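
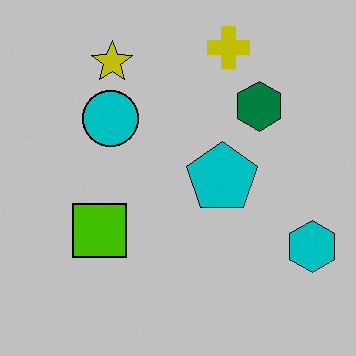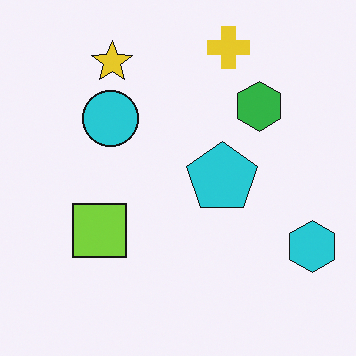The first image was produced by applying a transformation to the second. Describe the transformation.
This is the original image heavily posterized to just a handful of flat colors.

Each flat color has snapped to a coarser quantized level — most visibly, the near-white background has dropped to a flat grey.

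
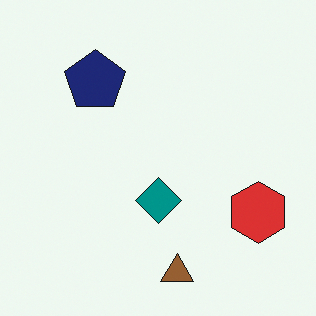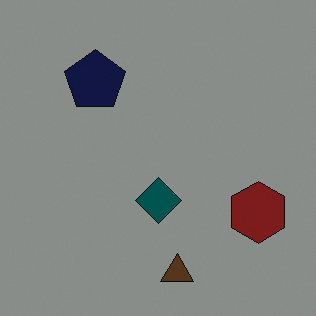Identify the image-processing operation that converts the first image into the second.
The image was substantially darkened.

Every pixel — background and shapes alike — is uniformly darkened.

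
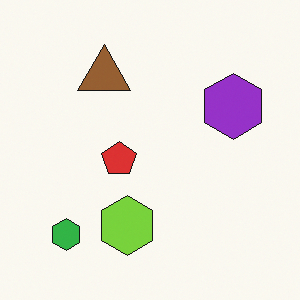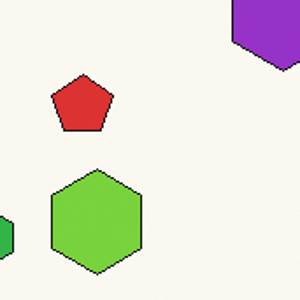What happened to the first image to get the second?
The image was cropped tightly and scaled back up.

The visible shapes are larger and the field of view is narrower; shapes near the original edges may be partly or wholly outside the frame — a crop-and-rescale.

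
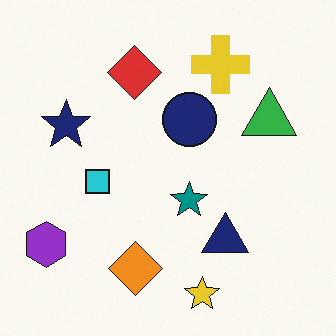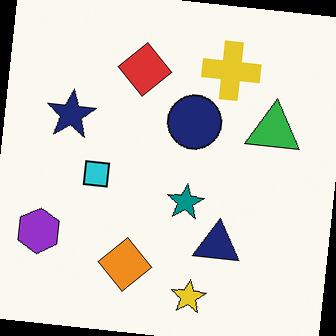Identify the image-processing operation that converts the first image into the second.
This is the original image rotated clockwise by a few degrees.

Every shape is tilted by the same angle and the image corners show triangular fill wedges — a whole-image rotation by a non-right angle.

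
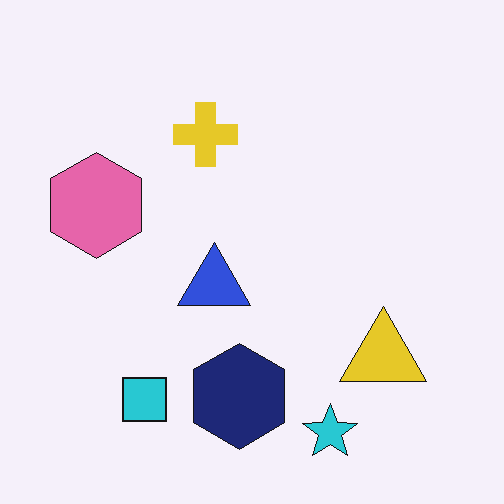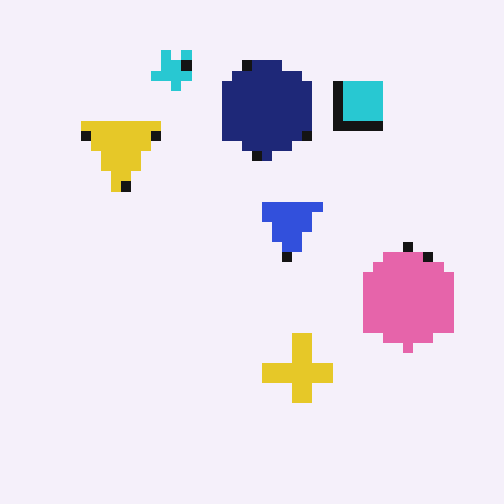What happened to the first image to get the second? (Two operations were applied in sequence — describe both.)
The second image is the first heavily pixelated into large blocks, then rotated 180°.

Shapes are reduced to large square blocks; fine edges and outlines are lost — a downscale-then-upscale (mosaic) effect. The cyan star sits in the bottom of the first image and the top of the second — consistent with a whole-image 180° rotation.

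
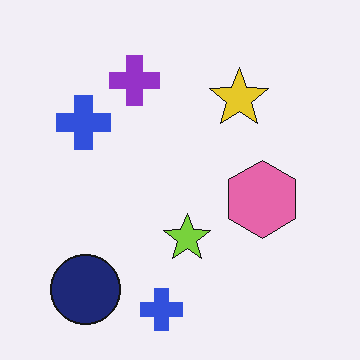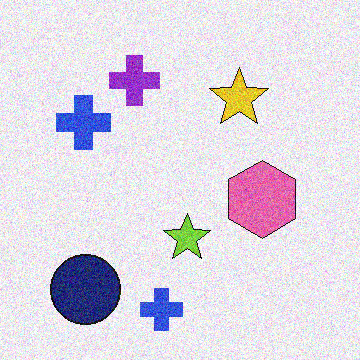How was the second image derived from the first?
It was degraded with moderate additive noise.

Random speckle covers the whole image, including the flat background.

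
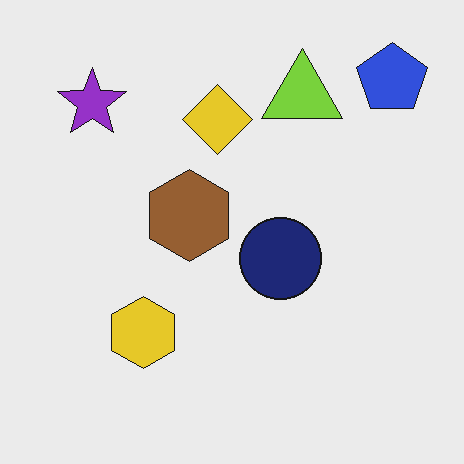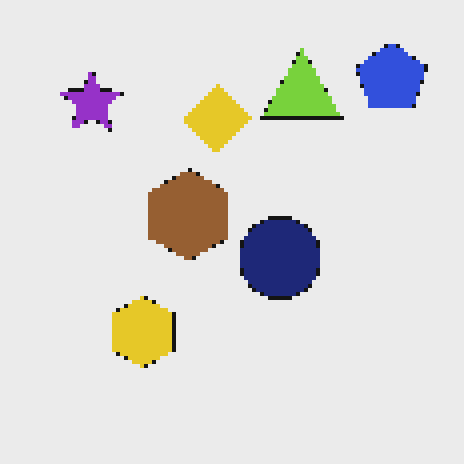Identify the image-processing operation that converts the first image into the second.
It was lightly pixelated (a mild mosaic effect).

Shapes are reduced to large square blocks; fine edges and outlines are lost — a downscale-then-upscale (mosaic) effect.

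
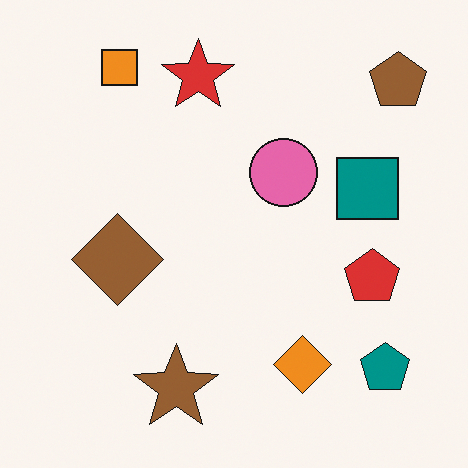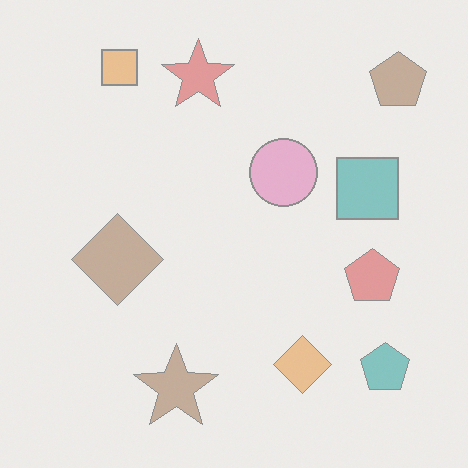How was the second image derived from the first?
It was washed out (contrast reduced).

Tones are pushed toward mid-grey across the whole image — a global contrast change.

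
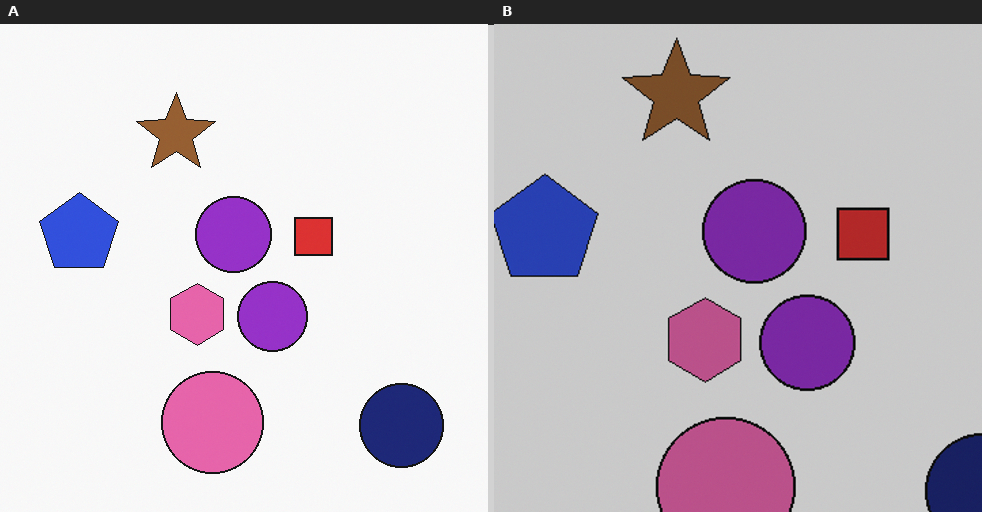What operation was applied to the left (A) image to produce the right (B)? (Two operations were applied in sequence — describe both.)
The transformation is: cropped slightly and scaled back up, then slightly darkened.

The visible shapes are larger and the field of view is narrower; shapes near the original edges may be partly or wholly outside the frame — a crop-and-rescale. Every pixel — background and shapes alike — is uniformly darkened.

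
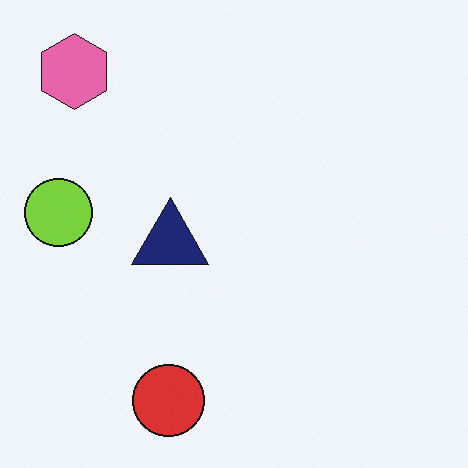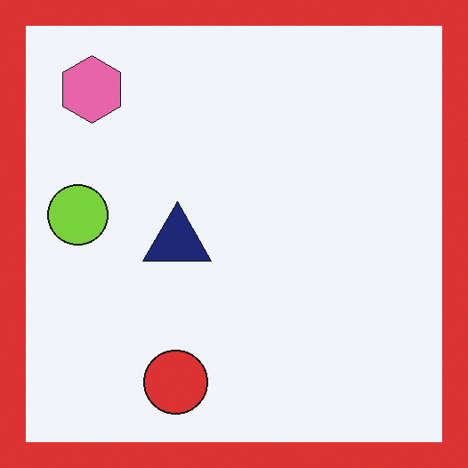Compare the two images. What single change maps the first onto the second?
This is the original image framed with a red border.

A solid red frame runs around the edge of the second image, with the content slightly shrunk inside it.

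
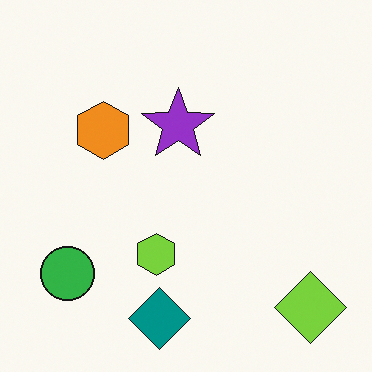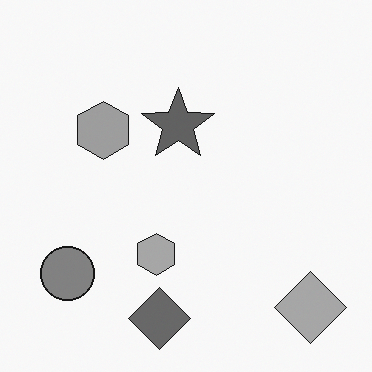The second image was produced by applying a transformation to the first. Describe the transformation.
The image was converted to grayscale.

All color is removed — every shape is now a shade of grey.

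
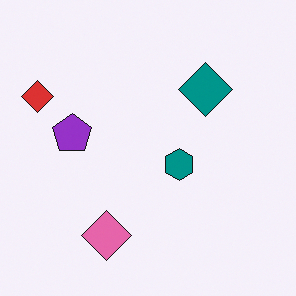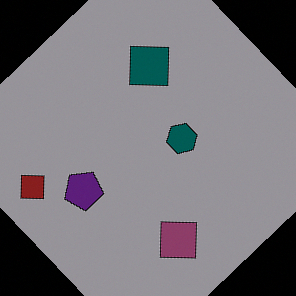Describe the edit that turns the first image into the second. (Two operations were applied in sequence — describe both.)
This is the original image substantially darkened, then rotated counter-clockwise by a large amount — several tens of degrees.

Every pixel — background and shapes alike — is uniformly darkened. Every shape is tilted by the same angle and the image corners show triangular fill wedges — a whole-image rotation by a non-right angle.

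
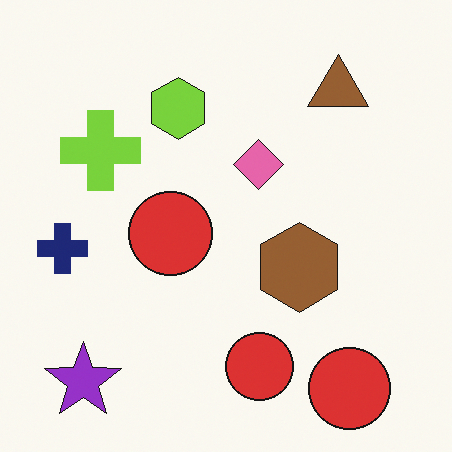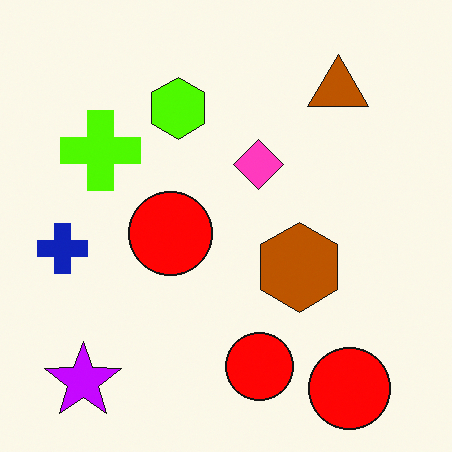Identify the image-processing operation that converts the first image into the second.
It was made much more vivid (saturation change).

All colors are more vivid — a global saturation change.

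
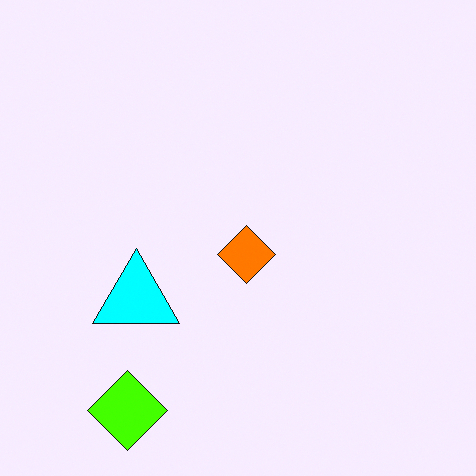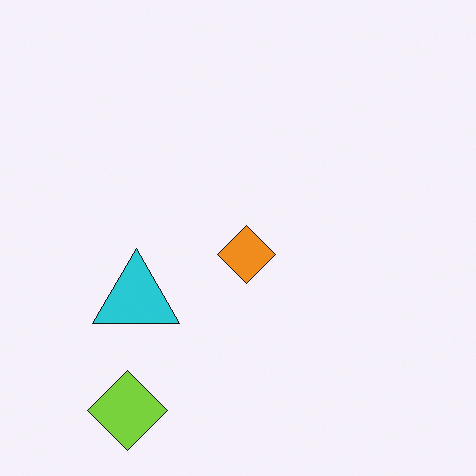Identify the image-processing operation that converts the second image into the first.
The image was heavily oversaturated.

All colors are more vivid — a global saturation change.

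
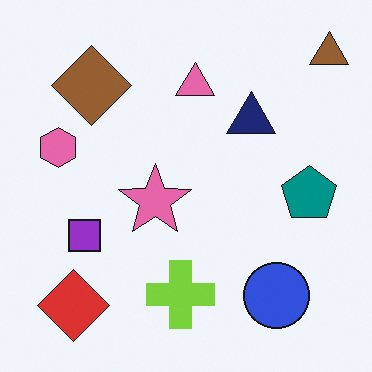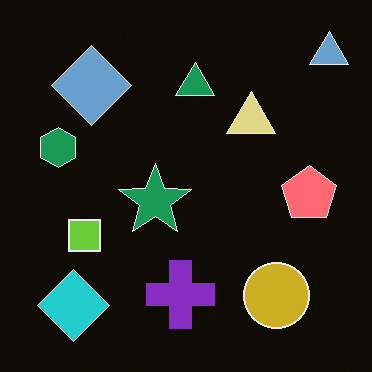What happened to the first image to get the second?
It was color-inverted (negative).

The light background has become dark and every shape's color is its complement — a photographic negative.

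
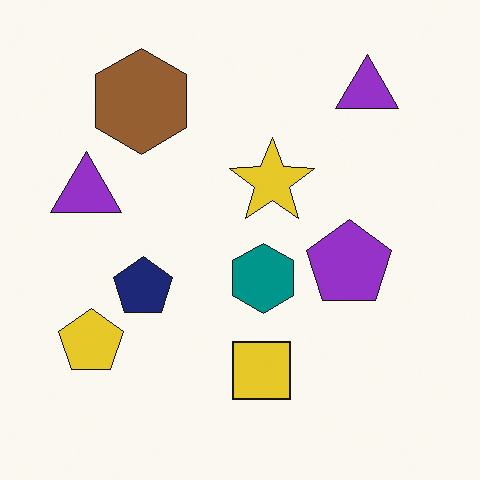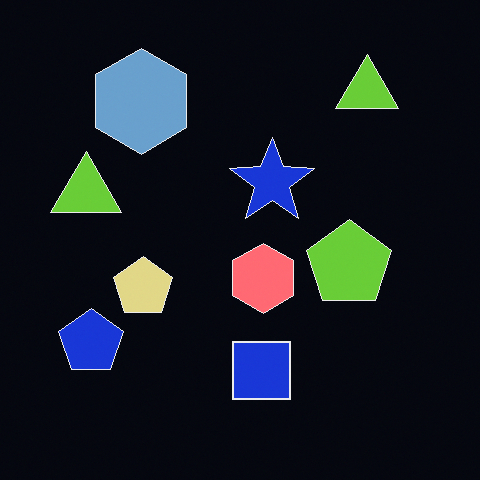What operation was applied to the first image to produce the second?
Color-inverted (negative).

The light background has become dark and every shape's color is its complement — a photographic negative.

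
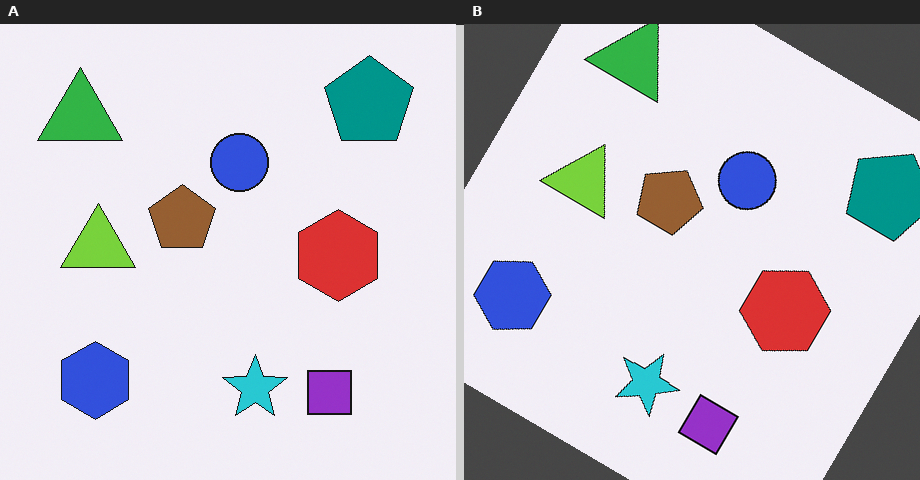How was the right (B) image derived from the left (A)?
The image was rotated clockwise by a large amount — several tens of degrees.

Every shape is tilted by the same angle and the image corners show triangular fill wedges — a whole-image rotation by a non-right angle.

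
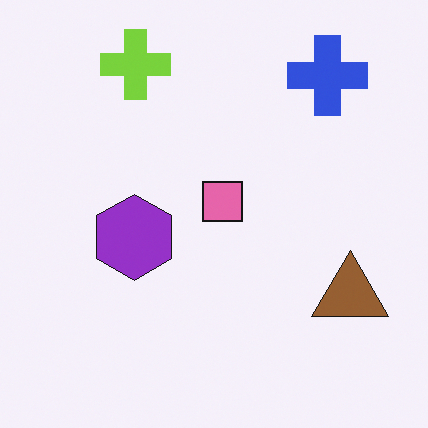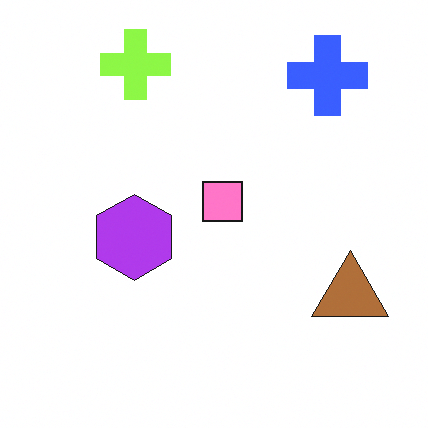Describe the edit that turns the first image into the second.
This is the original image brightened a little.

Every pixel — background and shapes alike — is uniformly brightened.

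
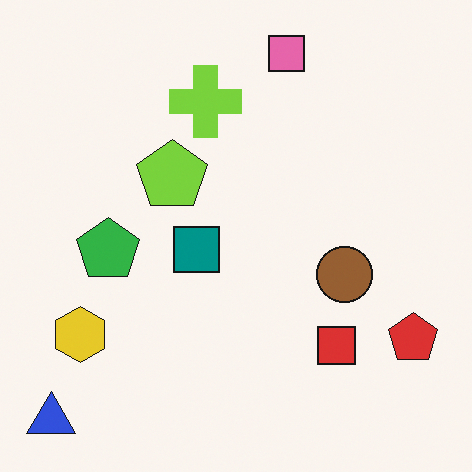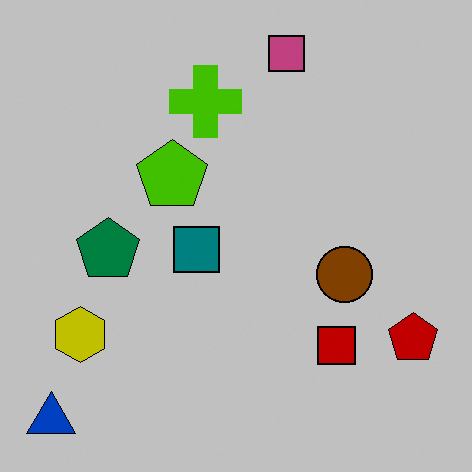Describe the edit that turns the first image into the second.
This is the original image heavily posterized to just a handful of flat colors.

Each flat color has snapped to a coarser quantized level — most visibly, the near-white background has dropped to a flat grey.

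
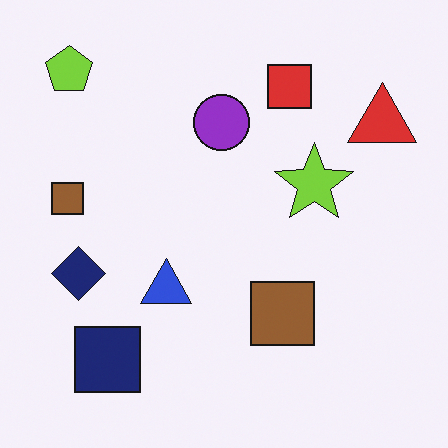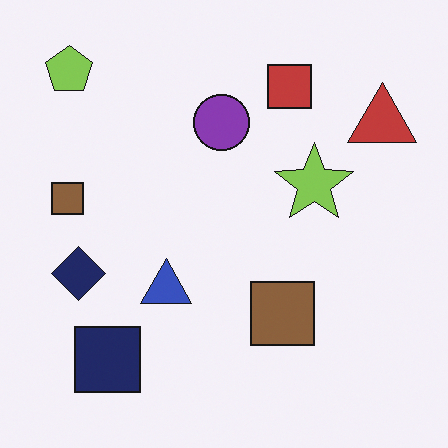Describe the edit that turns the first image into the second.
The image was slightly desaturated.

All colors are more muted and greyish — a global saturation change.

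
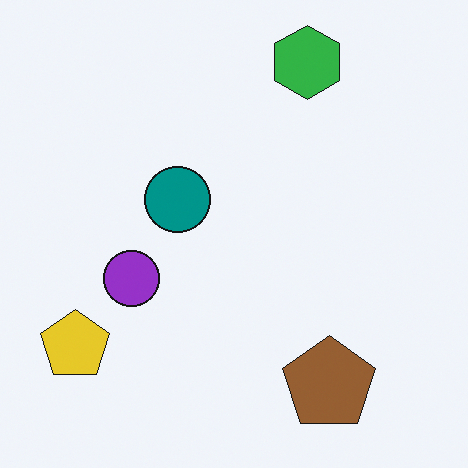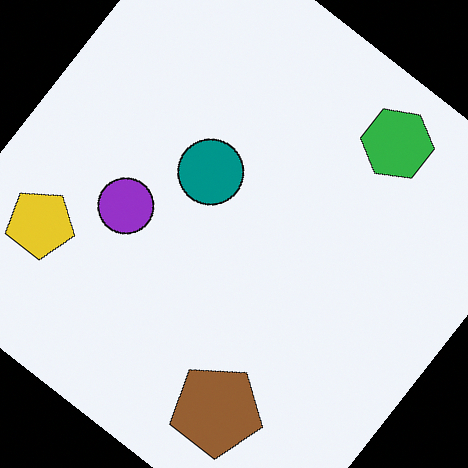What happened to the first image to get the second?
The second image is the first rotated clockwise by a large amount — several tens of degrees.

Every shape is tilted by the same angle and the image corners show triangular fill wedges — a whole-image rotation by a non-right angle.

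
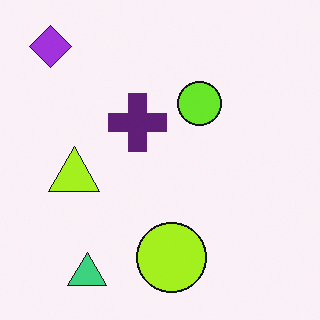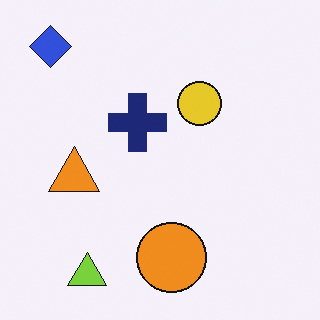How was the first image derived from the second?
Hue-shifted by a small amount.

Every shape's color has rotated by the same amount around the hue wheel — a uniform hue shift.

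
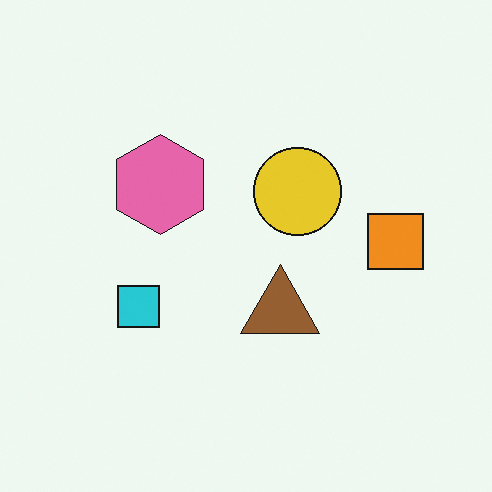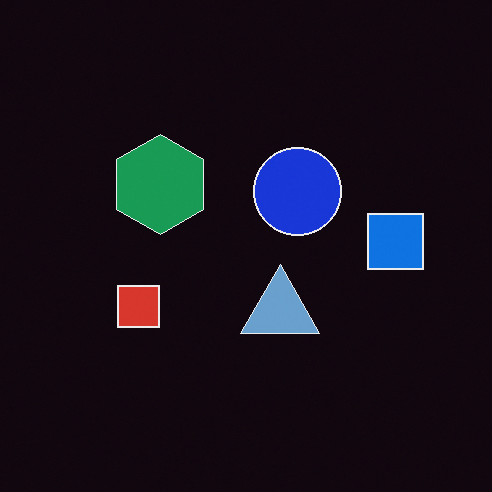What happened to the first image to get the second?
The image was color-inverted (negative).

The light background has become dark and every shape's color is its complement — a photographic negative.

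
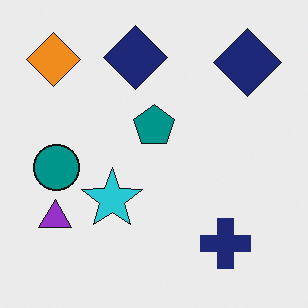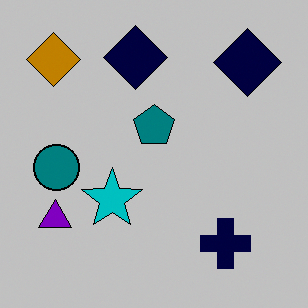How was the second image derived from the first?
This is the original image aggressively posterized.

Each flat color has snapped to a coarser quantized level — most visibly, the near-white background has dropped to a flat grey.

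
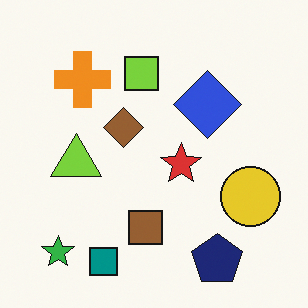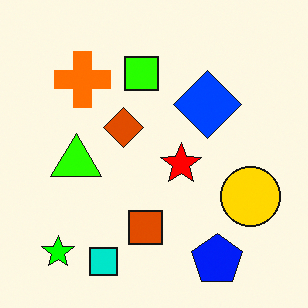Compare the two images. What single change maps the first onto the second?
The transformation is: made much more vivid (saturation change).

All colors are more vivid — a global saturation change.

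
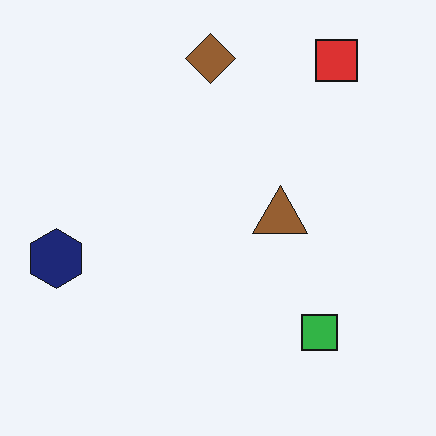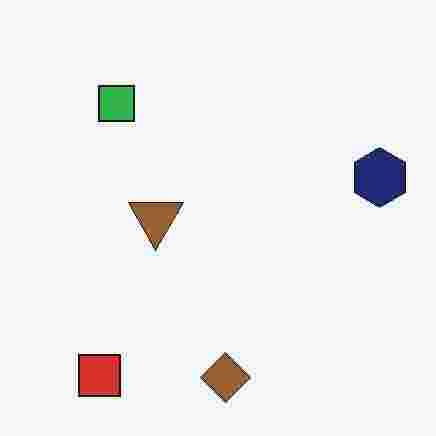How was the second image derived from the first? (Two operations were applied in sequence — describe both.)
The second image is the first rotated 180°, then heavily JPEG-compressed with obvious blocking artifacts.

The red square sits in the top-right of the first image and the bottom-left of the second — consistent with a whole-image 180° rotation. Blocky 8×8 compression artifacts appear around shape edges and the flat background shows ringing — characteristic JPEG degradation.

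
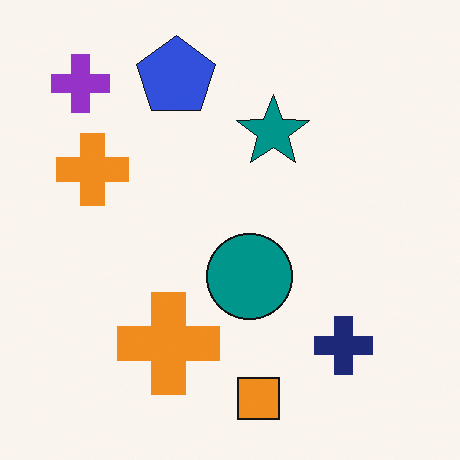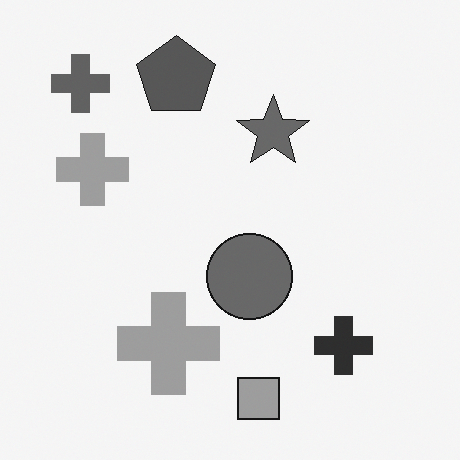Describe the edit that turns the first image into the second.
The transformation is: converted to grayscale.

All color is removed — every shape is now a shade of grey.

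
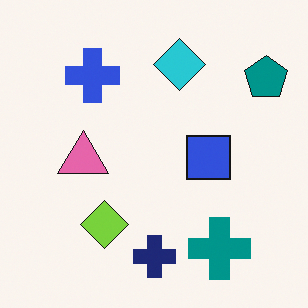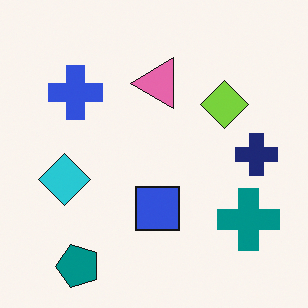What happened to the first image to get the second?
The image was transposed (reflected across the top-left ↔ bottom-right diagonal).

Shapes have swapped their row and column positions — what was in the top-right is now in the bottom-left — a diagonal reflection.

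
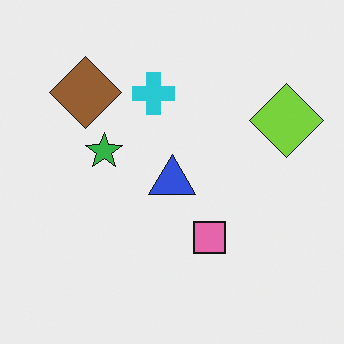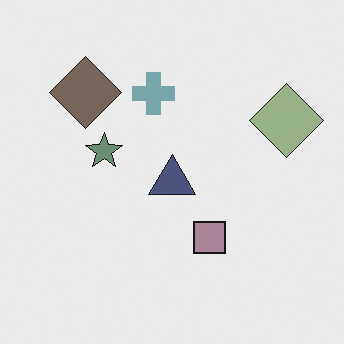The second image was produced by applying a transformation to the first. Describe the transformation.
Heavily desaturated.

All colors are more muted and greyish — a global saturation change.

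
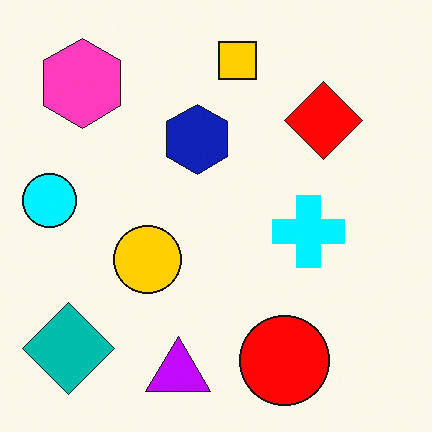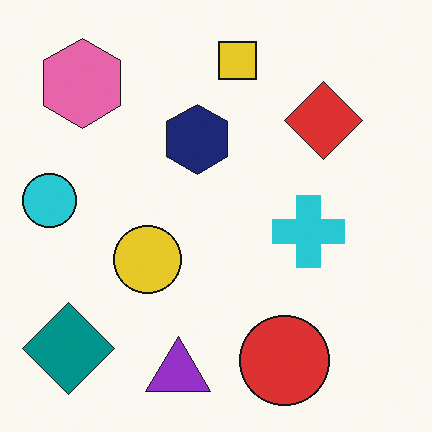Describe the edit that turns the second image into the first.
The transformation is: heavily oversaturated.

All colors are more vivid — a global saturation change.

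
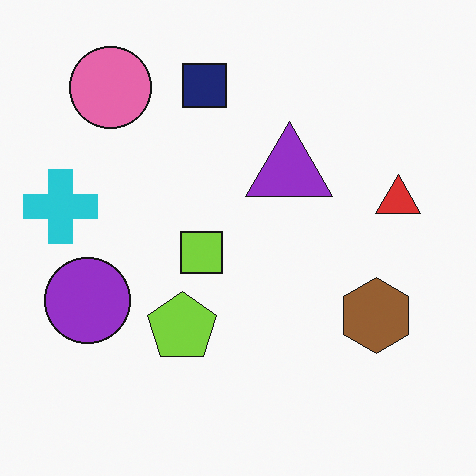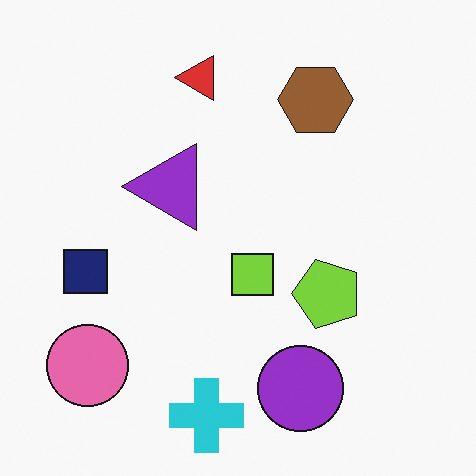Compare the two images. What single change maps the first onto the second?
This is the original image rotated 90° counter-clockwise.

The pink circle sits in the top-left of the first image and the bottom-left of the second — consistent with a whole-image 90° counter-clockwise rotation.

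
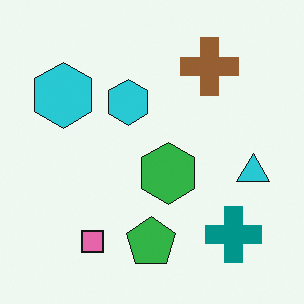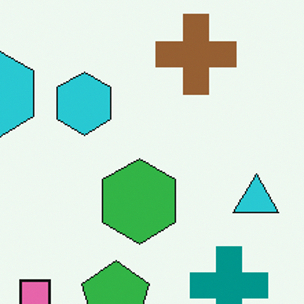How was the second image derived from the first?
The transformation is: cropped to a modestly smaller region and rescaled.

The visible shapes are larger and the field of view is narrower; shapes near the original edges may be partly or wholly outside the frame — a crop-and-rescale.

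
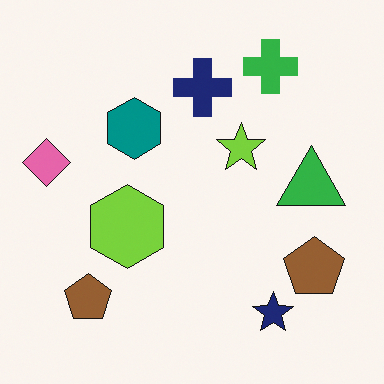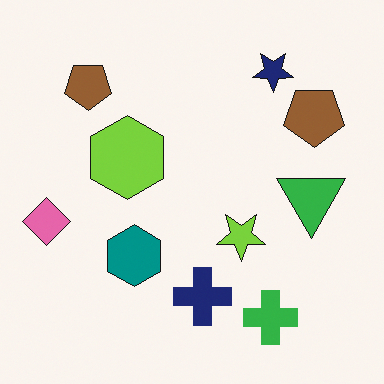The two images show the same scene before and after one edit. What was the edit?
Flipped vertically (top ↔ bottom).

The green cross is in the top-right of the first image and the bottom-right of the second — shapes on opposite sides of the horizontal midline have swapped in a mirror flip.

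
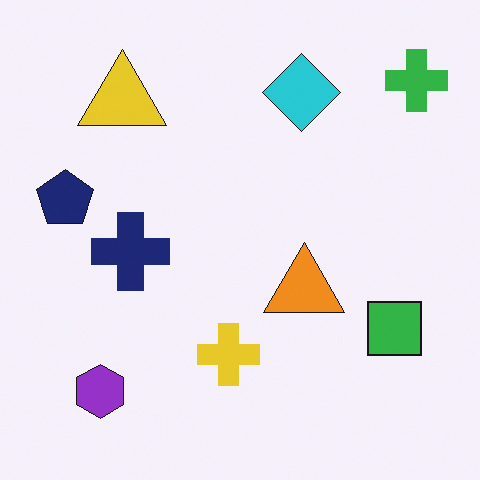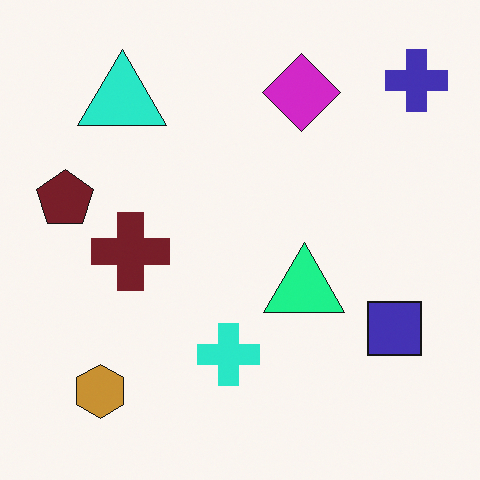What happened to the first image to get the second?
This is the original image hue-shifted by a moderate amount.

Every shape's color has rotated by the same amount around the hue wheel — a uniform hue shift.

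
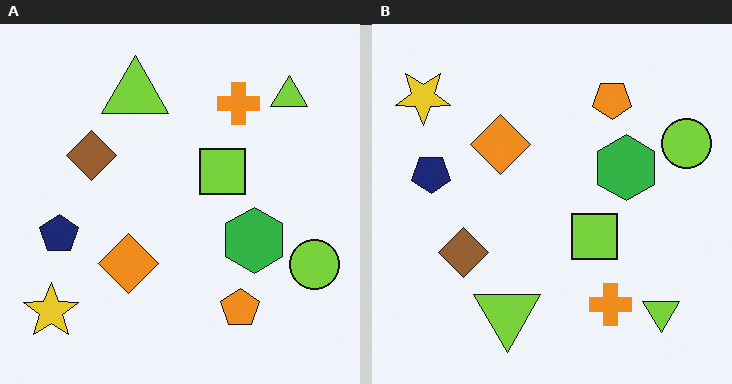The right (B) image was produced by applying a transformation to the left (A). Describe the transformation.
The right (B) image is the left (A) flipped vertically (top ↔ bottom).

The yellow star is in the bottom-left of the left (A) image and the top-left of the right (B) — shapes on opposite sides of the horizontal midline have swapped in a mirror flip.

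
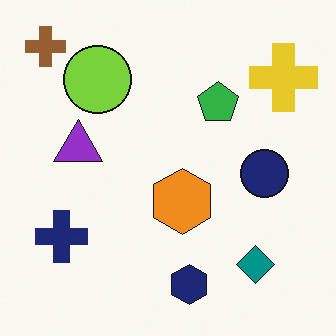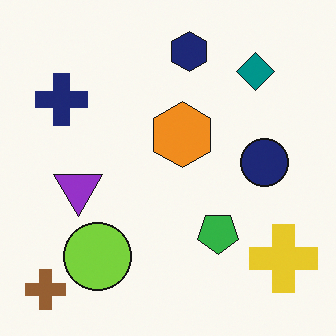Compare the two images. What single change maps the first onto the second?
It was flipped vertically (top ↔ bottom).

The brown cross is in the top-left of the first image and the bottom-left of the second — shapes on opposite sides of the horizontal midline have swapped in a mirror flip.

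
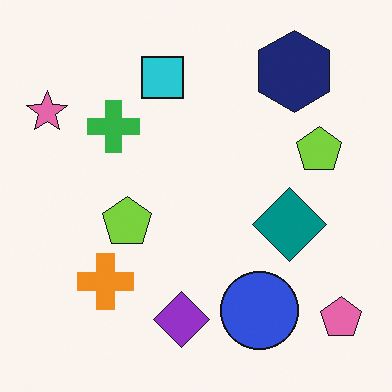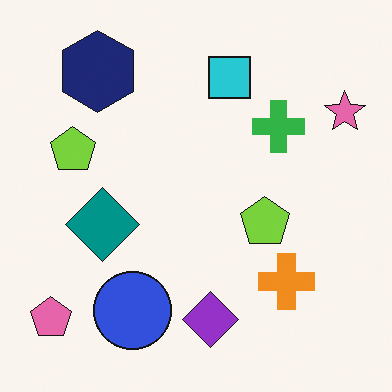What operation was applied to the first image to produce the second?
The image was flipped horizontally (left ↔ right).

The pink star is in the top-left of the first image and the top-right of the second — shapes on opposite sides of the vertical midline have swapped in a mirror flip.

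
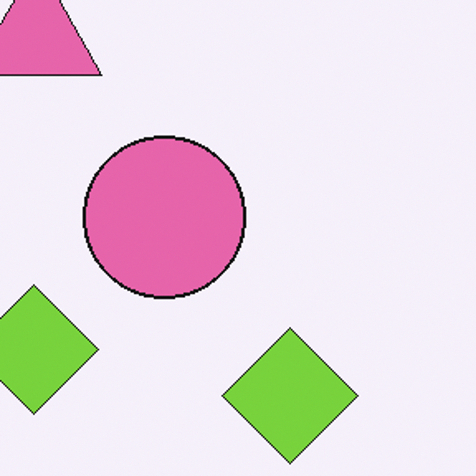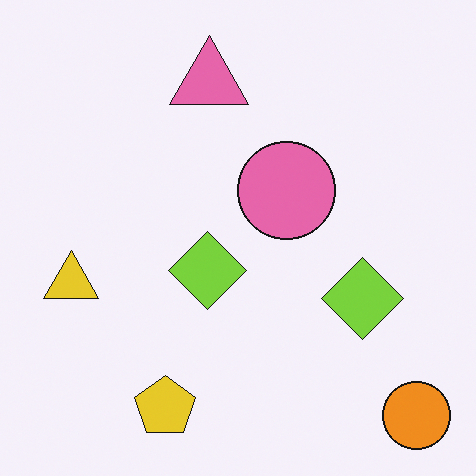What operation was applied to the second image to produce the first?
This is the original image cropped tightly and scaled back up.

The visible shapes are larger and the field of view is narrower; shapes near the original edges may be partly or wholly outside the frame — a crop-and-rescale.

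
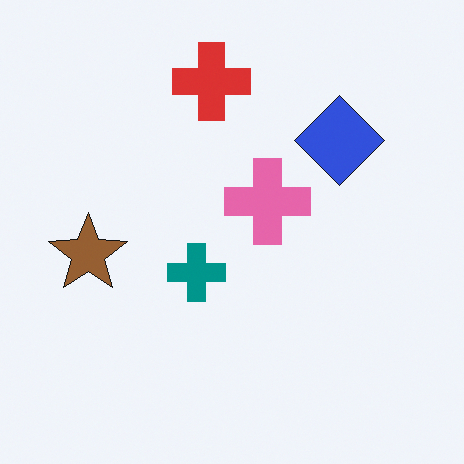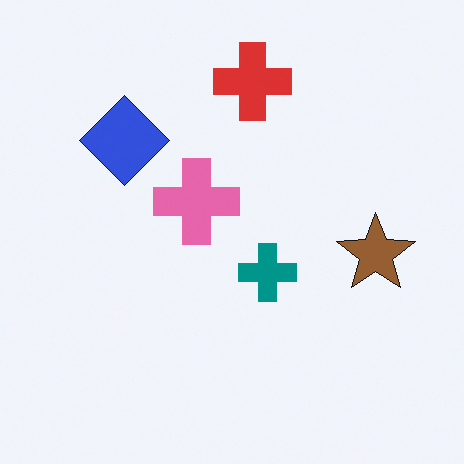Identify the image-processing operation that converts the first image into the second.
Flipped horizontally (left ↔ right).

The brown star is in the left of the first image and the right of the second — shapes on opposite sides of the vertical midline have swapped in a mirror flip.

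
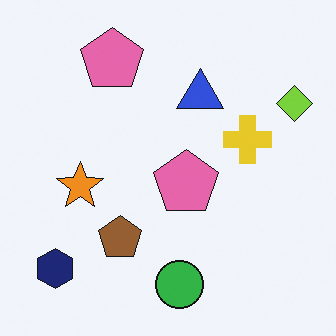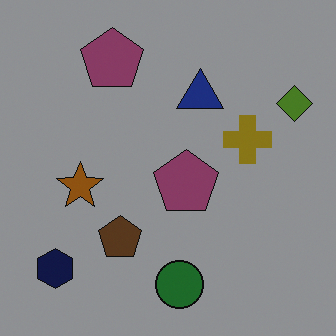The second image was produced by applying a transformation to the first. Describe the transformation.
The image was noticeably darkened.

Every pixel — background and shapes alike — is uniformly darkened.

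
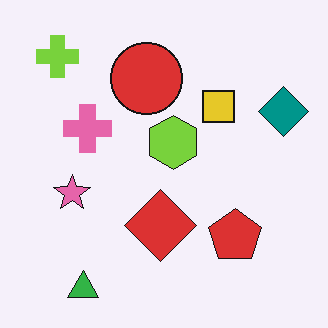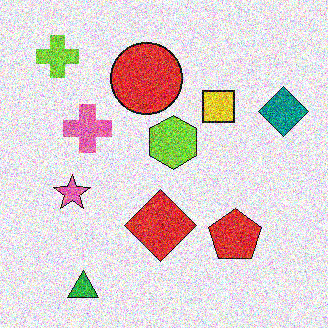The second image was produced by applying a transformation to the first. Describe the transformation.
The second image is the first degraded with strong gaussian noise.

Random speckle covers the whole image, including the flat background.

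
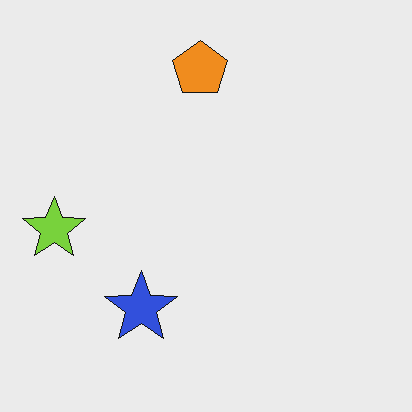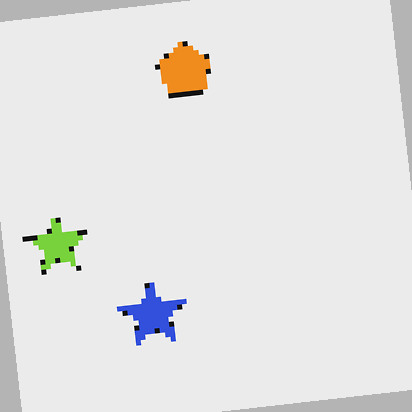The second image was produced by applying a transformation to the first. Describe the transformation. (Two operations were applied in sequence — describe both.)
Mildly pixelated, then rotated counter-clockwise by a small amount.

Shapes are reduced to large square blocks; fine edges and outlines are lost — a downscale-then-upscale (mosaic) effect. Every shape is tilted by the same angle and the image corners show triangular fill wedges — a whole-image rotation by a non-right angle.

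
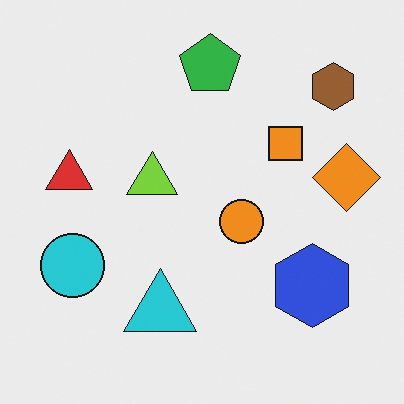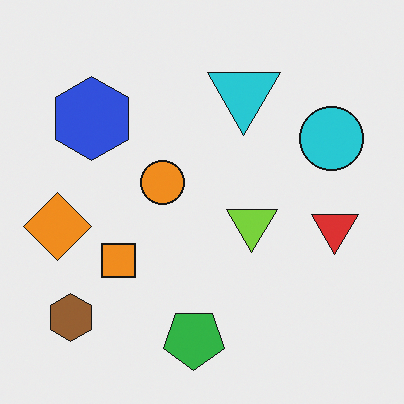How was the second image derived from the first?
It was rotated 180°.

The brown hexagon sits in the top-right of the first image and the bottom-left of the second — consistent with a whole-image 180° rotation.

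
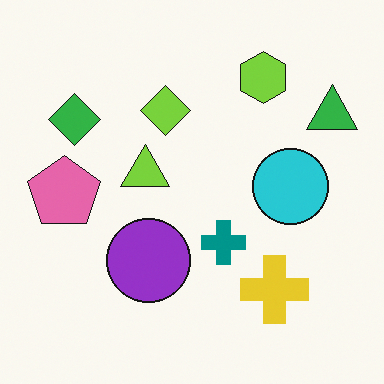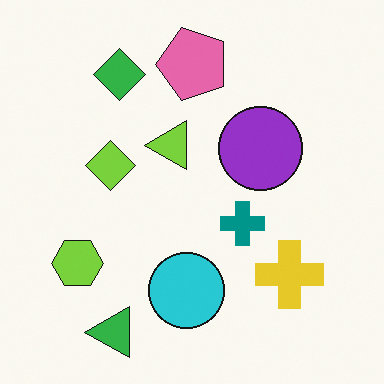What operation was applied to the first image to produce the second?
The second image is the first transposed (reflected across the top-left ↔ bottom-right diagonal).

Shapes have swapped their row and column positions — what was in the top-right is now in the bottom-left — a diagonal reflection.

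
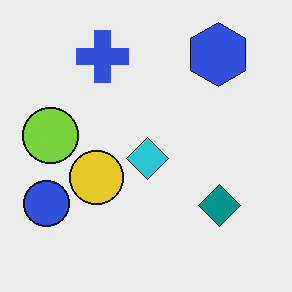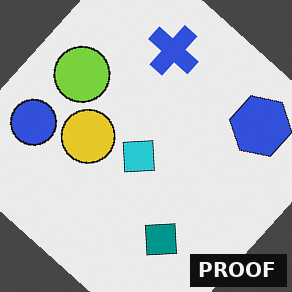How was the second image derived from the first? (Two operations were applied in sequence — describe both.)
Rotated clockwise by a large amount — several tens of degrees, then watermarked with the text "PROOF" in the lower-right corner.

Every shape is tilted by the same angle and the image corners show triangular fill wedges — a whole-image rotation by a non-right angle. A dark label reading "PROOF" appears in the lower-right corner.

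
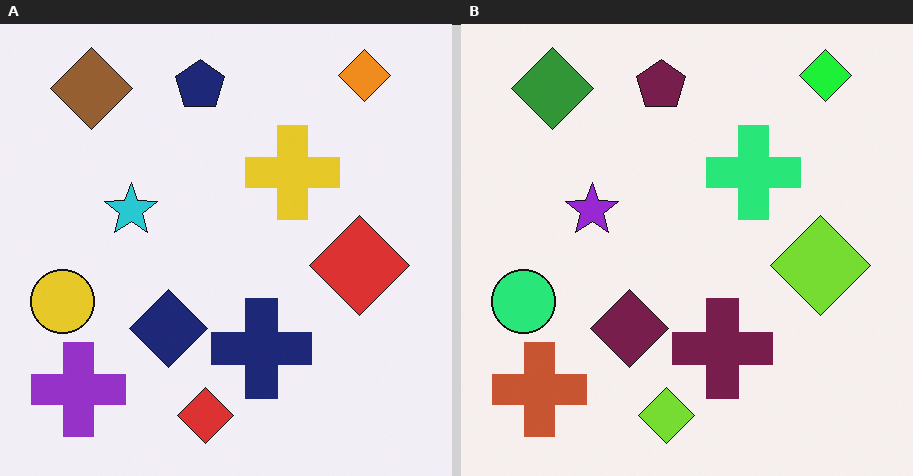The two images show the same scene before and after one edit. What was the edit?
The transformation is: hue-shifted by a moderate amount.

Every shape's color has rotated by the same amount around the hue wheel — a uniform hue shift.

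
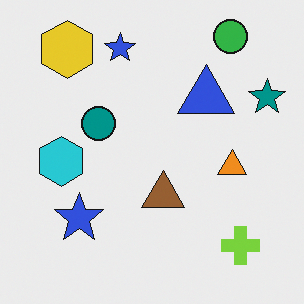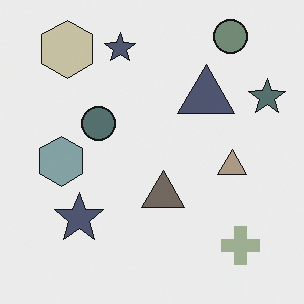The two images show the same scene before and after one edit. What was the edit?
This is the original image heavily desaturated.

All colors are more muted and greyish — a global saturation change.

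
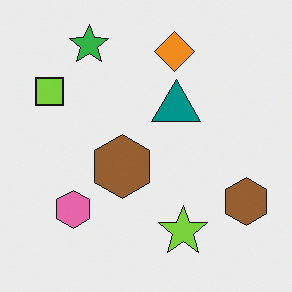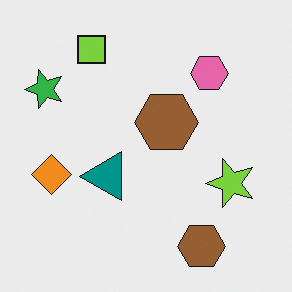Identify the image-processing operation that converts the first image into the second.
This is the original image transposed (reflected across the top-left ↔ bottom-right diagonal).

Shapes have swapped their row and column positions — what was in the top-right is now in the bottom-left — a diagonal reflection.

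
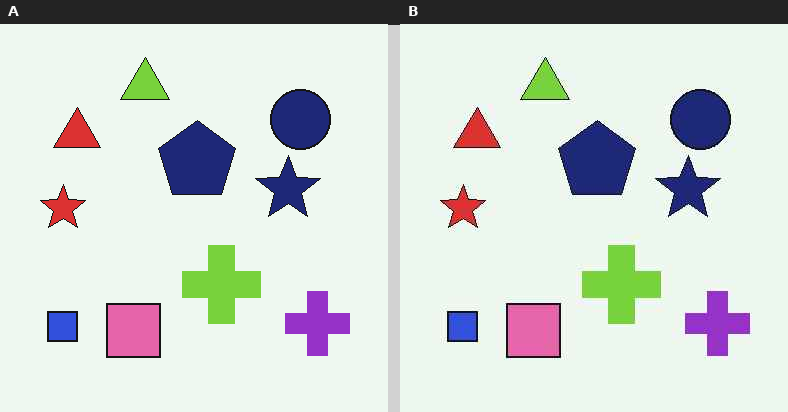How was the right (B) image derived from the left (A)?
Given moderate JPEG compression.

Blocky 8×8 compression artifacts appear around shape edges and the flat background shows ringing — characteristic JPEG degradation.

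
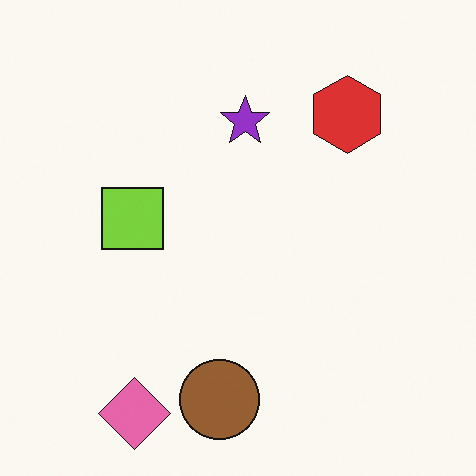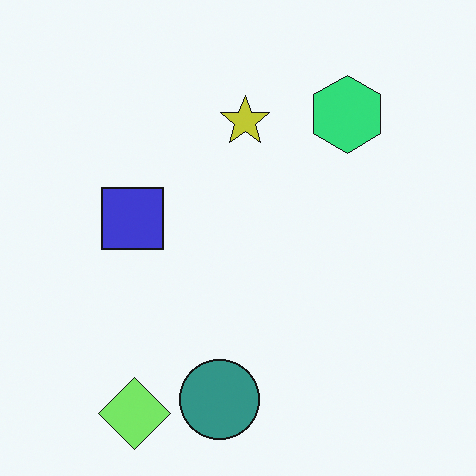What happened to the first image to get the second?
The second image is the first hue-shifted noticeably.

Every shape's color has rotated by the same amount around the hue wheel — a uniform hue shift.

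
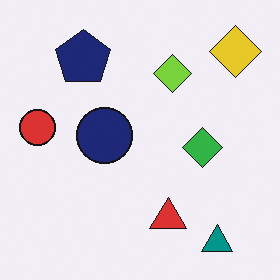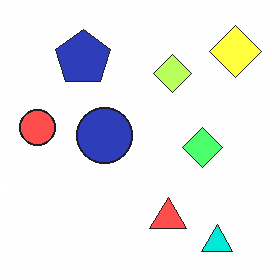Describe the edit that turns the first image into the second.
The image was brightened a lot.

Every pixel — background and shapes alike — is uniformly brightened.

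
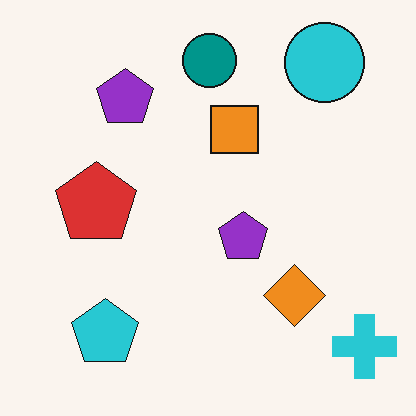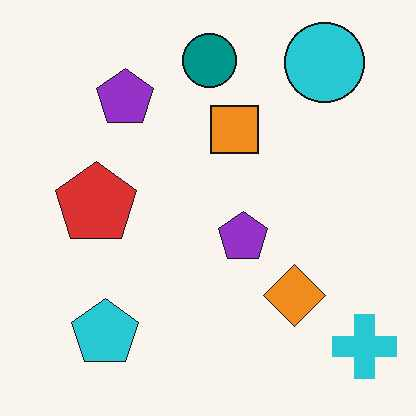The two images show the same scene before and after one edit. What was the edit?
This is the original image JPEG-compressed with visible artifacts.

Blocky 8×8 compression artifacts appear around shape edges and the flat background shows ringing — characteristic JPEG degradation.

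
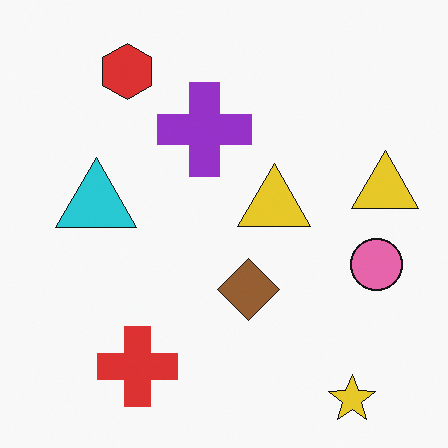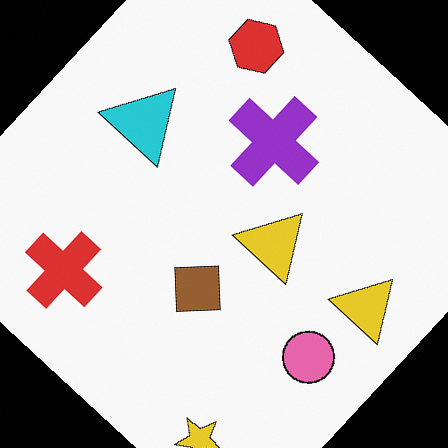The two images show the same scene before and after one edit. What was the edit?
The second image is the first rotated clockwise by a large amount — several tens of degrees.

Every shape is tilted by the same angle and the image corners show triangular fill wedges — a whole-image rotation by a non-right angle.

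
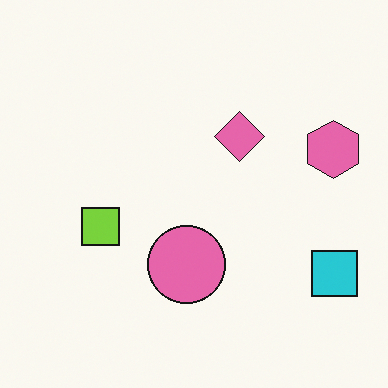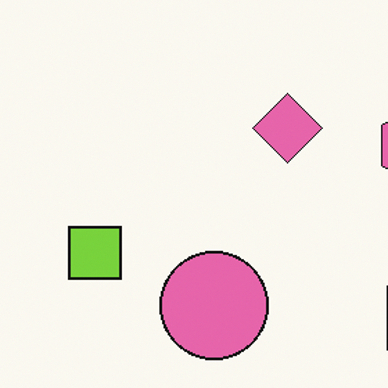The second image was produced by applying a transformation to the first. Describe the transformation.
The image was cropped slightly and scaled back up.

The visible shapes are larger and the field of view is narrower; shapes near the original edges may be partly or wholly outside the frame — a crop-and-rescale.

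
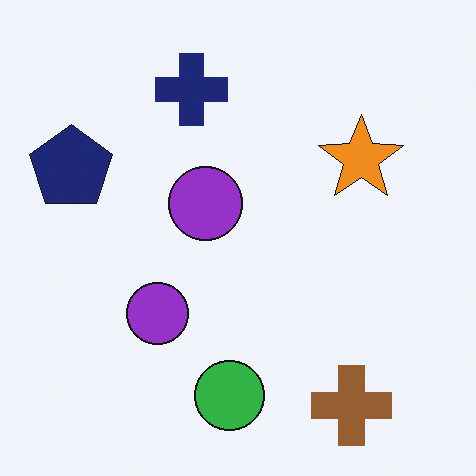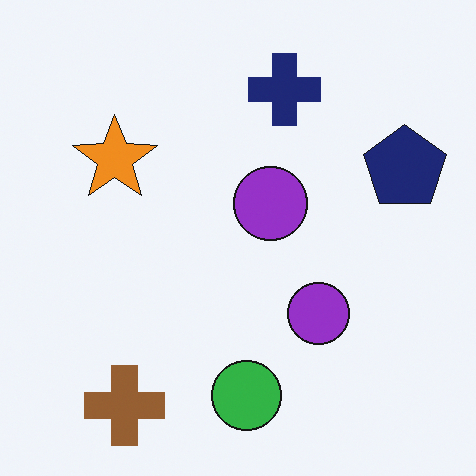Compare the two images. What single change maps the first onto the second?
The transformation is: flipped horizontally (left ↔ right).

The navy pentagon is in the left of the first image and the right of the second — shapes on opposite sides of the vertical midline have swapped in a mirror flip.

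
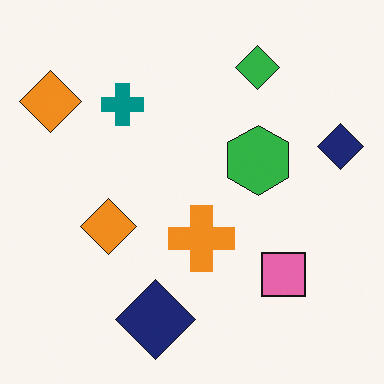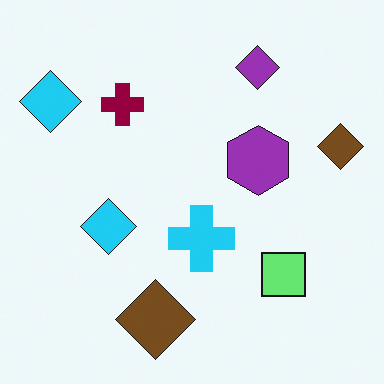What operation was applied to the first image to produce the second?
The image was hue-shifted by a large amount.

Every shape's color has rotated by the same amount around the hue wheel — a uniform hue shift.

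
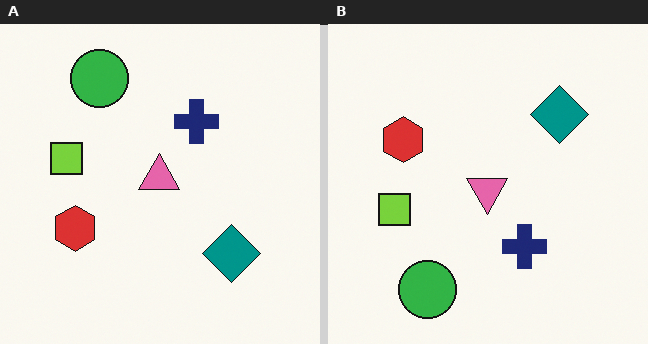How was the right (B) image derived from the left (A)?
The transformation is: flipped vertically (top ↔ bottom).

The green circle is in the top-left of the left (A) image and the bottom-left of the right (B) — shapes on opposite sides of the horizontal midline have swapped in a mirror flip.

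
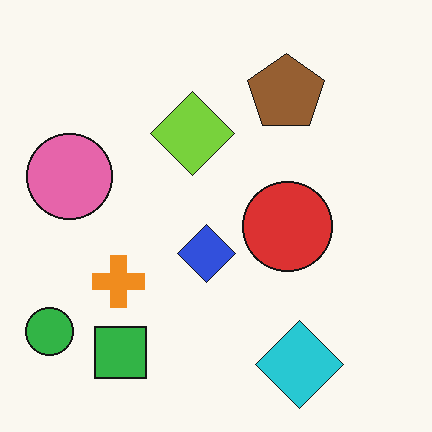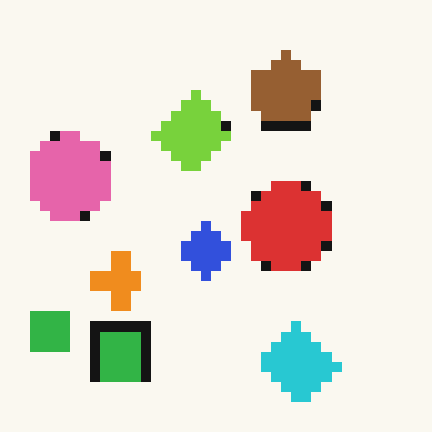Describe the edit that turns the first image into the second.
It was coarsely pixelated.

Shapes are reduced to large square blocks; fine edges and outlines are lost — a downscale-then-upscale (mosaic) effect.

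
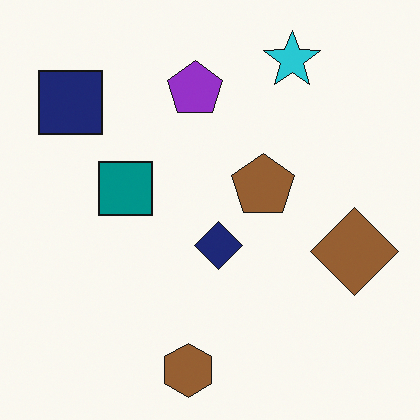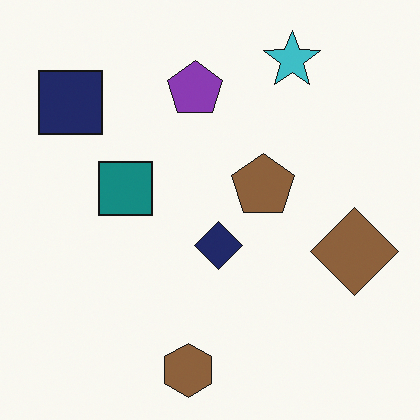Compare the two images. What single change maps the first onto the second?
Slightly desaturated.

All colors are more muted and greyish — a global saturation change.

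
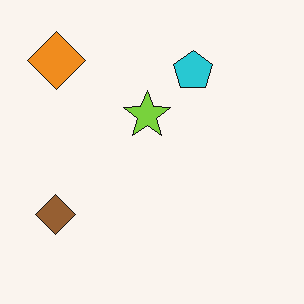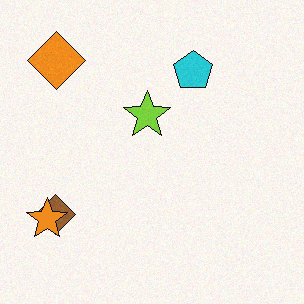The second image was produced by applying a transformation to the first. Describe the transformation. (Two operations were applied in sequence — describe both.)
This is the original image degraded with subtle gaussian noise, then overlaid with an additional orange star.

Random speckle covers the whole image, including the flat background. An orange star appears in the second image that is absent from the first.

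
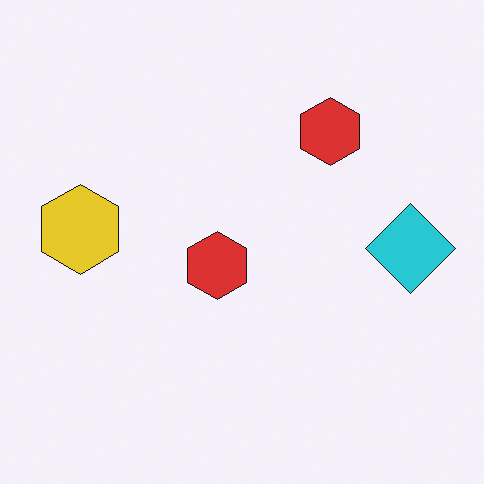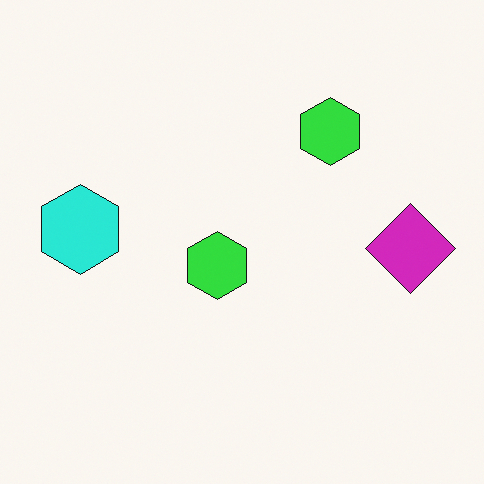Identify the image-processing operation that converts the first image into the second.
It was hue-shifted noticeably.

Every shape's color has rotated by the same amount around the hue wheel — a uniform hue shift.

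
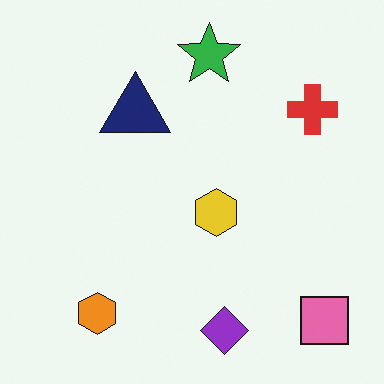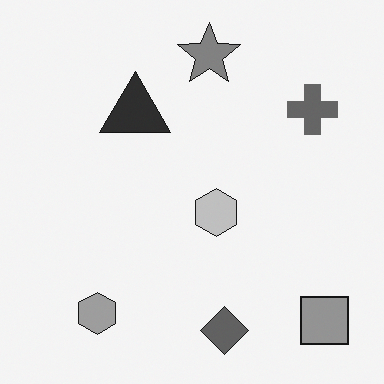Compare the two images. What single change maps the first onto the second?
Converted to grayscale.

All color is removed — every shape is now a shade of grey.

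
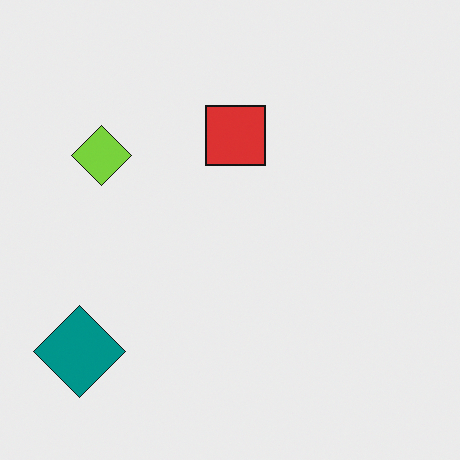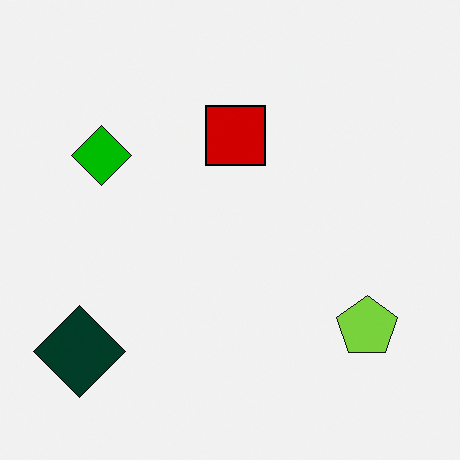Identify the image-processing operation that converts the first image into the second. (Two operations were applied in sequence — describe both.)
It was given much higher contrast, then overlaid with an additional lime pentagon.

Tones are pushed away from mid-grey across the whole image — a global contrast change. A lime pentagon appears in the second image that is absent from the first.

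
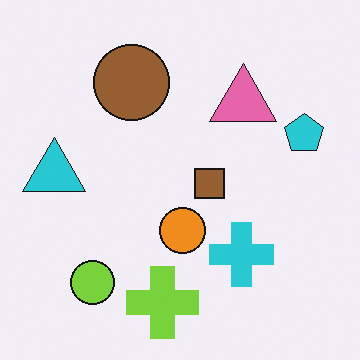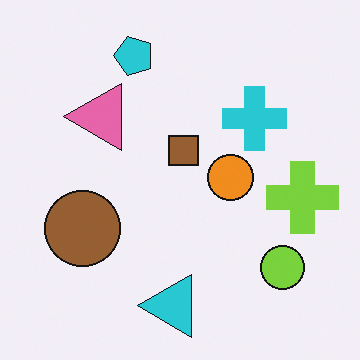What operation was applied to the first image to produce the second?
The second image is the first rotated 90° counter-clockwise.

The lime circle sits in the bottom-left of the first image and the bottom-right of the second — consistent with a whole-image 90° counter-clockwise rotation.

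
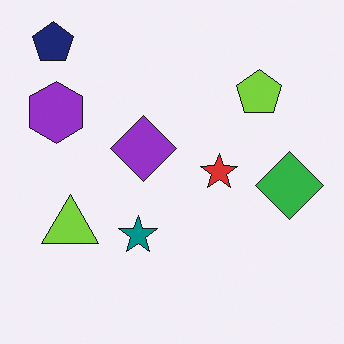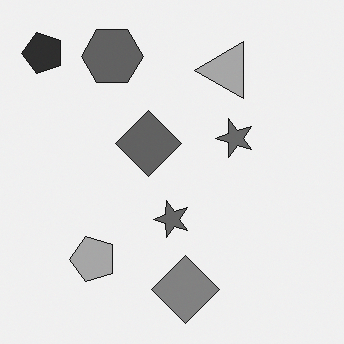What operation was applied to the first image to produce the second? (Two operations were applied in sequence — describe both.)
The second image is the first converted to grayscale, then transposed (reflected across the top-left ↔ bottom-right diagonal).

All color is removed — every shape is now a shade of grey. Shapes have swapped their row and column positions — what was in the top-right is now in the bottom-left — a diagonal reflection.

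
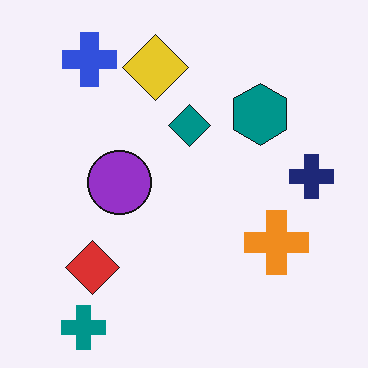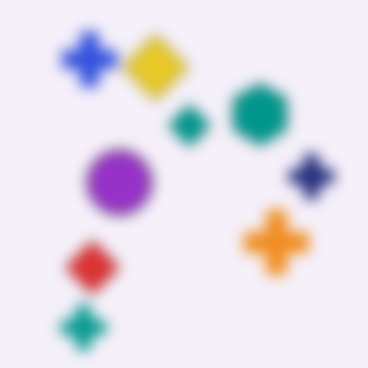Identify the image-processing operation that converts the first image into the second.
The transformation is: strongly gaussian-blurred.

Shape edges and outlines are uniformly softened across the whole image.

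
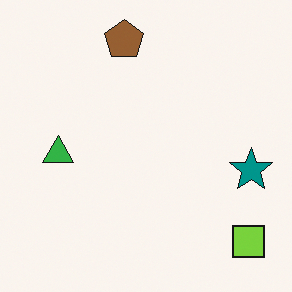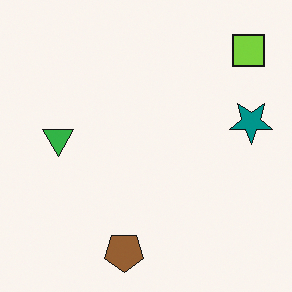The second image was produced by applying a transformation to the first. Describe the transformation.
The second image is the first flipped vertically (top ↔ bottom).

The brown pentagon is in the top of the first image and the bottom of the second — shapes on opposite sides of the horizontal midline have swapped in a mirror flip.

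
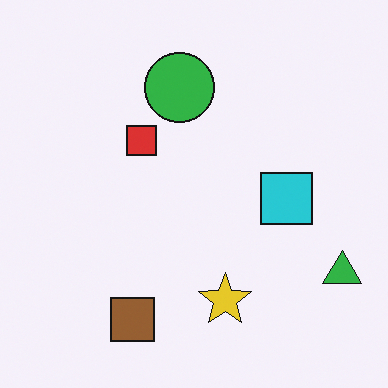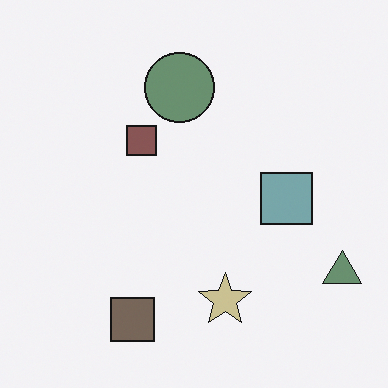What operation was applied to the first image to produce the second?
This is the original image made much more muted (saturation change).

All colors are more muted and greyish — a global saturation change.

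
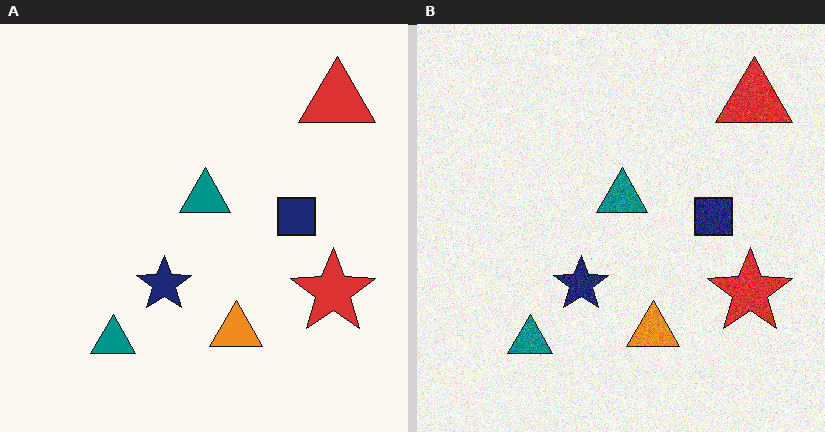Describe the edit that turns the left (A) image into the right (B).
Degraded with moderate additive noise.

Random speckle covers the whole image, including the flat background.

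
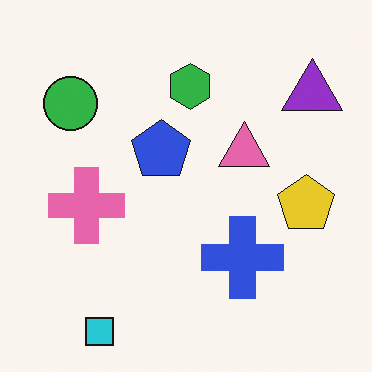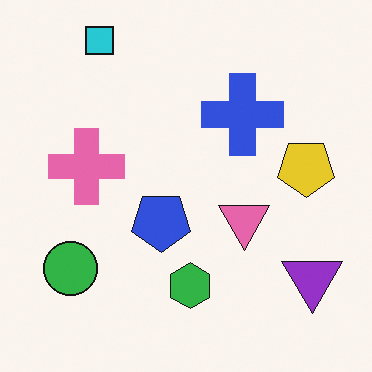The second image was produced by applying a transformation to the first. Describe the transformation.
The transformation is: flipped vertically (top ↔ bottom).

The cyan square is in the bottom-left of the first image and the top-left of the second — shapes on opposite sides of the horizontal midline have swapped in a mirror flip.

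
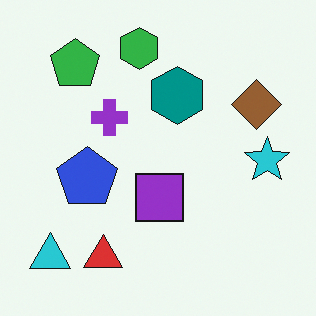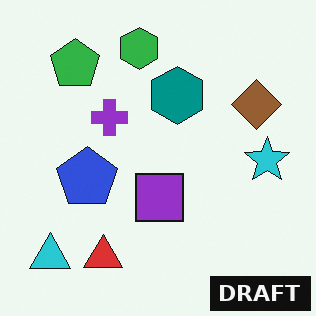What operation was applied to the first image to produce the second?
Watermarked with the text "DRAFT" in the lower-right corner.

A dark label reading "DRAFT" appears in the lower-right corner.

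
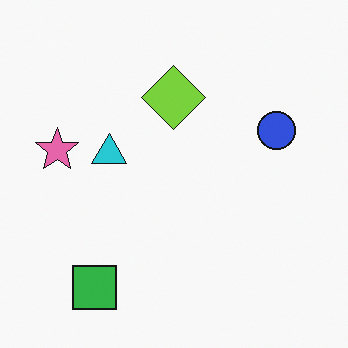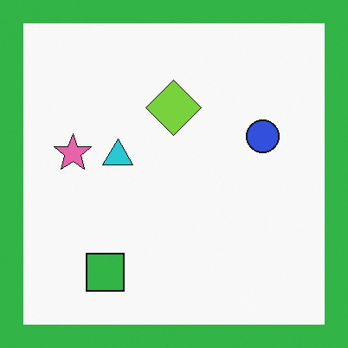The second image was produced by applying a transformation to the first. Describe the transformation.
Framed with a green border.

A solid green frame runs around the edge of the second image, with the content slightly shrunk inside it.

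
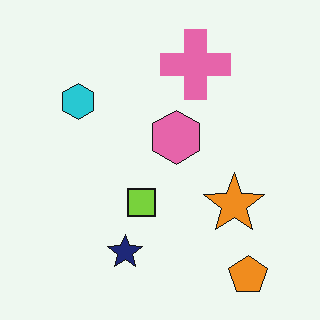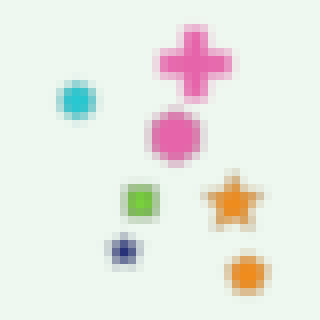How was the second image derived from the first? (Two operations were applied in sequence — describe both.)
The transformation is: noticeably gaussian-blurred, then moderately pixelated.

Shape edges and outlines are uniformly softened across the whole image. Shapes are reduced to large square blocks; fine edges and outlines are lost — a downscale-then-upscale (mosaic) effect.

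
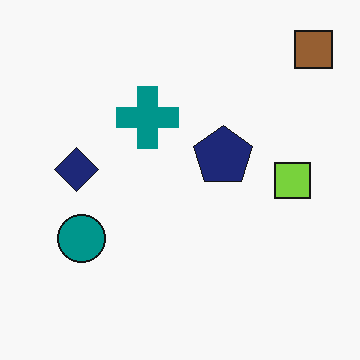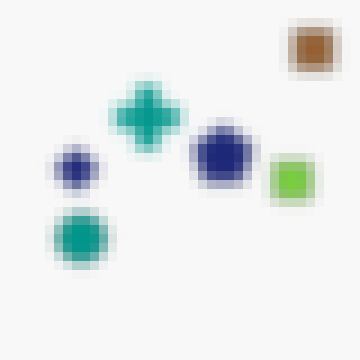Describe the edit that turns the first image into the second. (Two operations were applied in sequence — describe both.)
The image was strongly gaussian-blurred, then heavily pixelated into large blocks.

Shape edges and outlines are uniformly softened across the whole image. Shapes are reduced to large square blocks; fine edges and outlines are lost — a downscale-then-upscale (mosaic) effect.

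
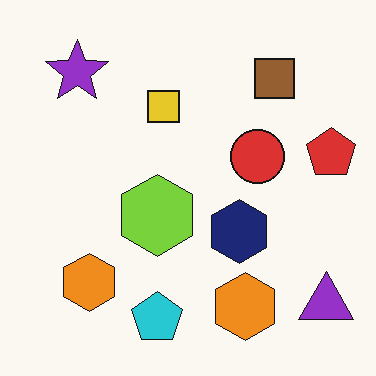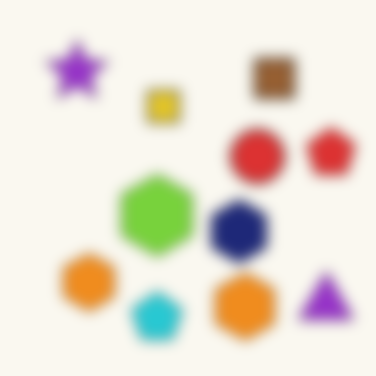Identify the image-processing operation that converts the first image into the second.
It was strongly gaussian-blurred.

Shape edges and outlines are uniformly softened across the whole image.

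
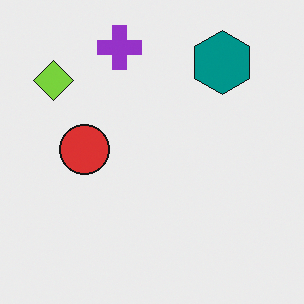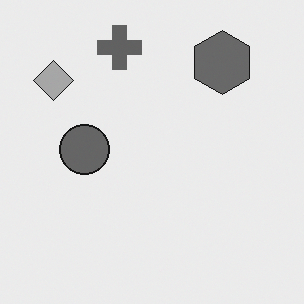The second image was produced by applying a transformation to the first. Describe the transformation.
The second image is the first converted to grayscale.

All color is removed — every shape is now a shade of grey.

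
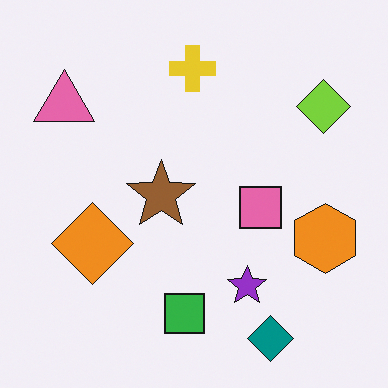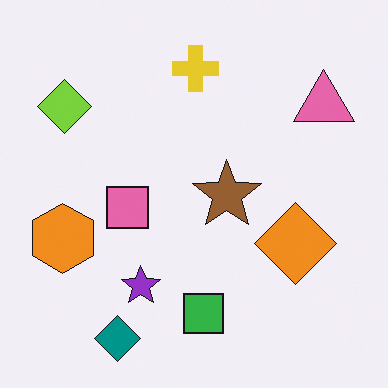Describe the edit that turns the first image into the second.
The second image is the first flipped horizontally (left ↔ right).

The orange hexagon is in the right of the first image and the left of the second — shapes on opposite sides of the vertical midline have swapped in a mirror flip.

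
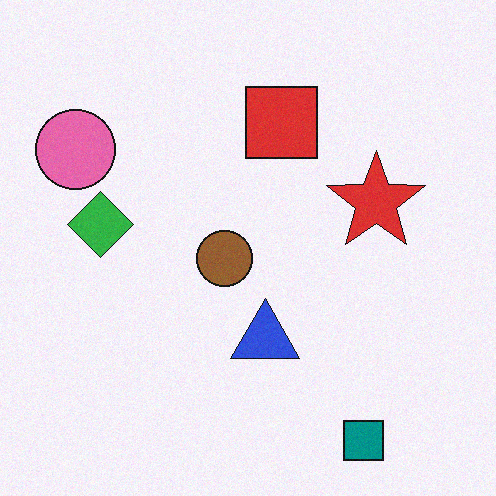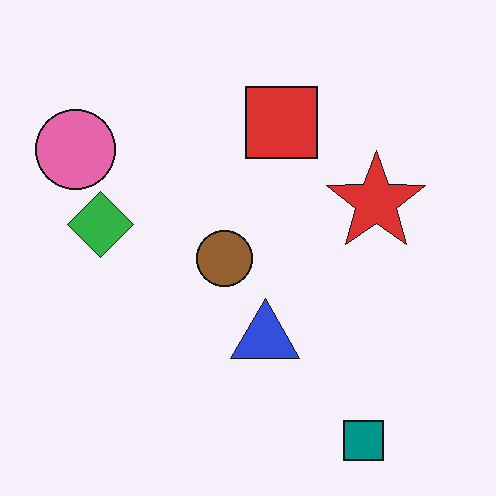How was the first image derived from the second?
The transformation is: degraded with a light layer of grain.

Random speckle covers the whole image, including the flat background.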